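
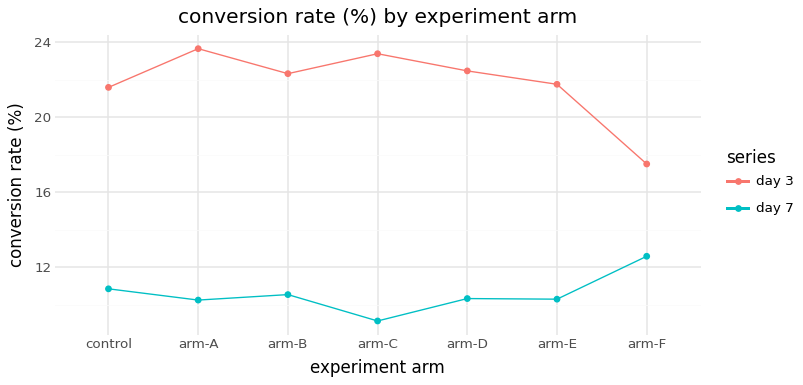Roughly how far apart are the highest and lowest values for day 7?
≈ 2

Max arm-F ≈ 12, min arm-C ≈ 10; range ≈ 2.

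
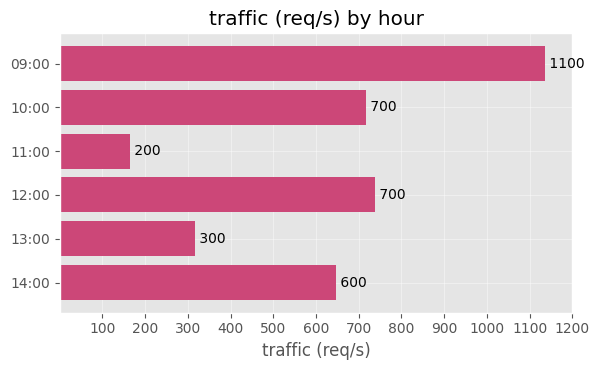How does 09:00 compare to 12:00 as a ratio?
09:00 ≈ 1100, 12:00 ≈ 700; 1100/700 ≈ 1.57.

≈ 1.57×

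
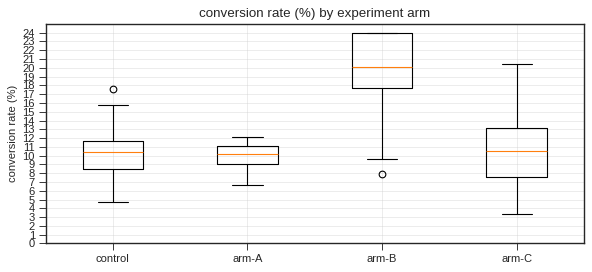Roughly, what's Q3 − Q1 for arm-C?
Q3 ≈ 13, Q1 ≈ 8; IQR ≈ 5.

≈ 5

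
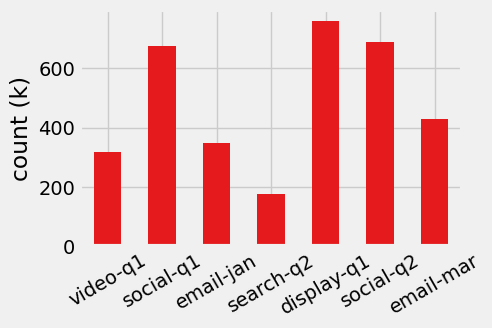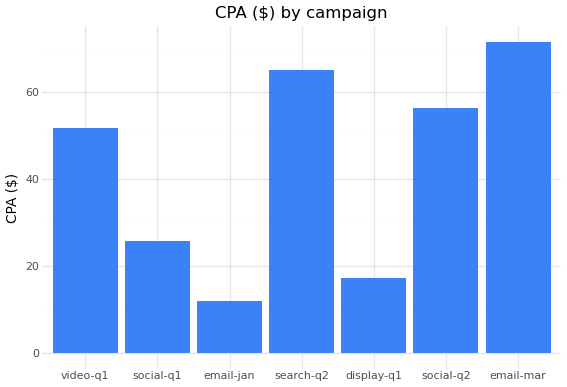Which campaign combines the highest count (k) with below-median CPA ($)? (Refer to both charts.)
display-q1

Chart 2 median CPA ($) ≈ 50; below-median campaigns: social-q1, email-jan, display-q1. Among those, display-q1 has the highest count (k) (≈ 800).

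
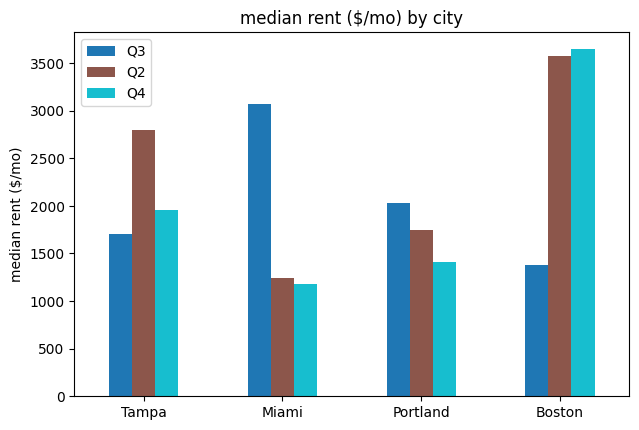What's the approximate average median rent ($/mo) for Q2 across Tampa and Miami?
≈ 2000

(3000 + 1000) / 2 ≈ 2000.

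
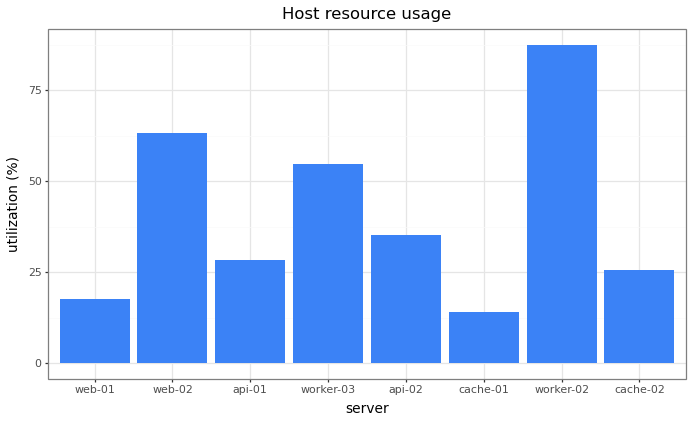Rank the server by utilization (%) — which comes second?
web-02

Top 3: worker-02 ≈ 90, web-02 ≈ 60, worker-03 ≈ 50.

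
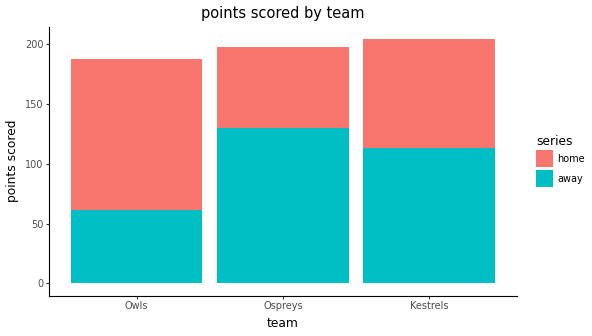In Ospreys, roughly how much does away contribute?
≈ 120

away top ≈ 120, bottom ≈ 0; segment ≈ 120.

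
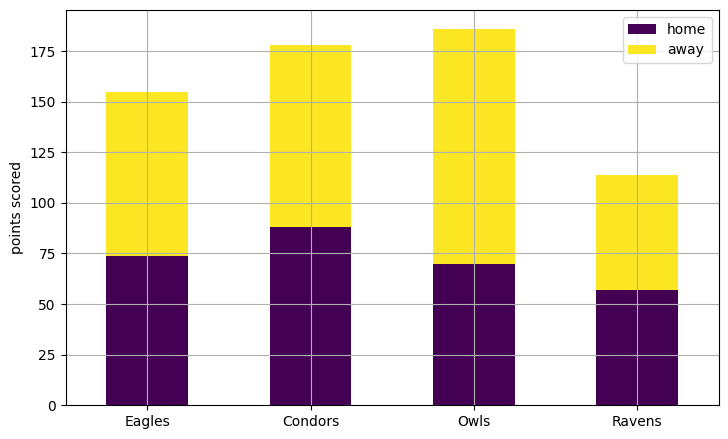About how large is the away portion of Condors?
≈ 100

away top ≈ 180, bottom ≈ 80; segment ≈ 100.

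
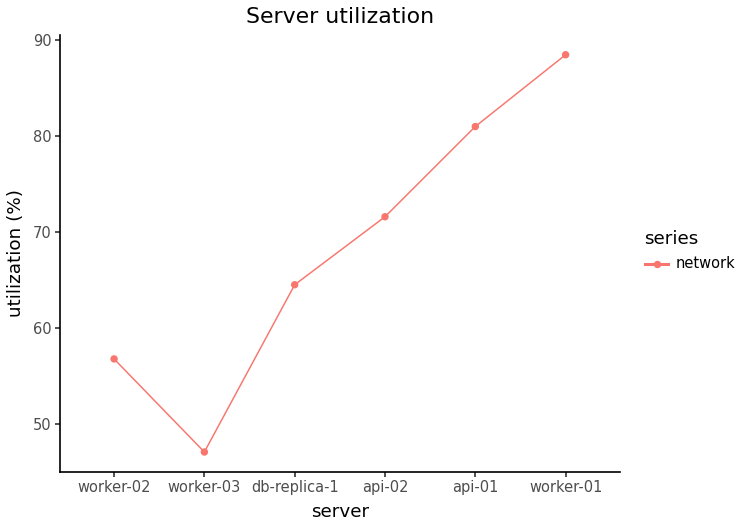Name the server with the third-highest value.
Top 4: worker-01 ≈ 90, api-01 ≈ 80, api-02 ≈ 70, db-replica-1 ≈ 65.

api-02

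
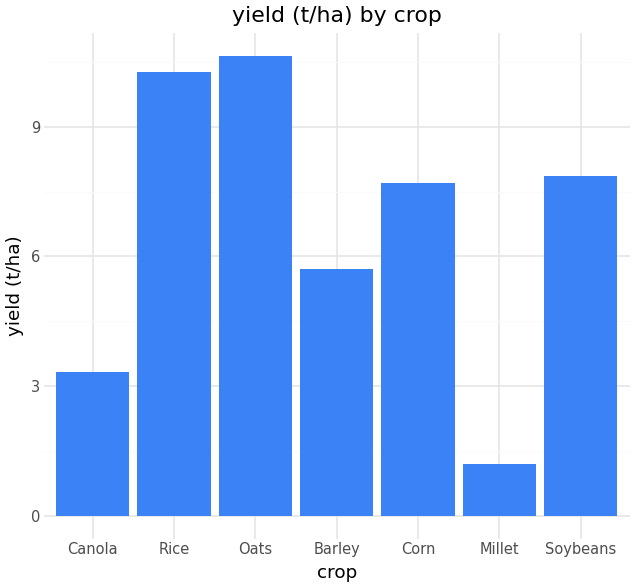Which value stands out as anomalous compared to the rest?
Millet

Millet ≈ 1; the rest sit between ≈ 3 and ≈ 11.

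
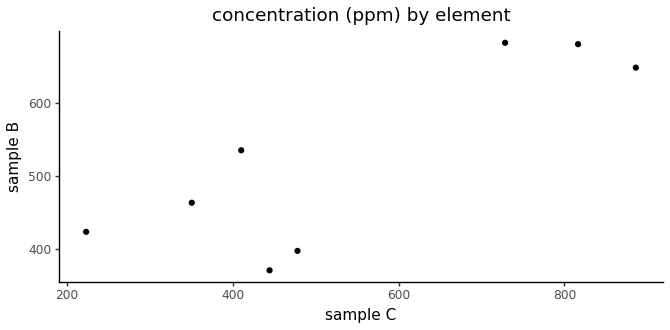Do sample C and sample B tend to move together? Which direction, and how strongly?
Points are positively correlated; strong (|r| ≈ 0.8).

positive, strong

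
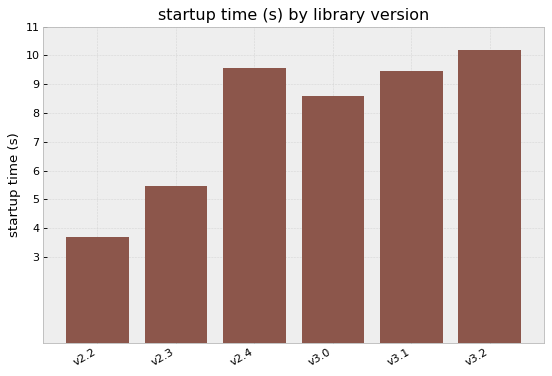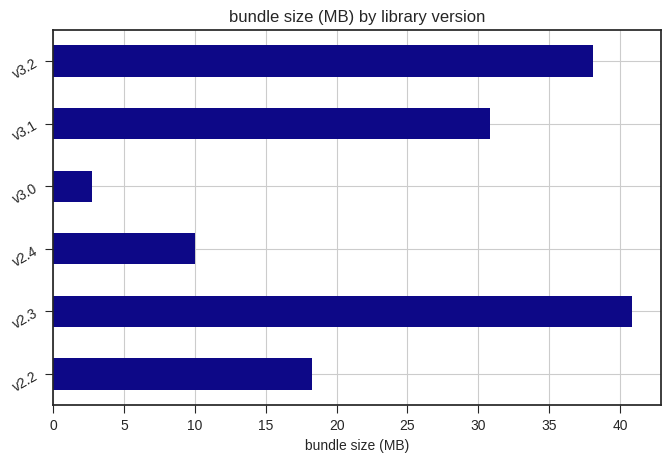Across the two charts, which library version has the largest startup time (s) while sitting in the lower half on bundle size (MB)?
v2.4

Chart 2 median bundle size (MB) ≈ 25; below-median library versions: v2.2, v2.4, v3.0. Among those, v2.4 has the highest startup time (s) (≈ 10).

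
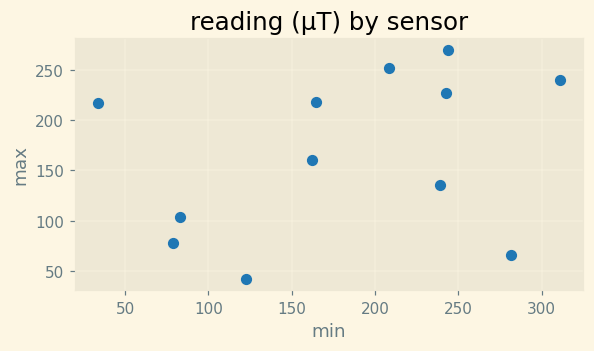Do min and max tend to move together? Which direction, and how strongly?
positive, weak

Points are positively correlated; weak (|r| ≈ 0.3).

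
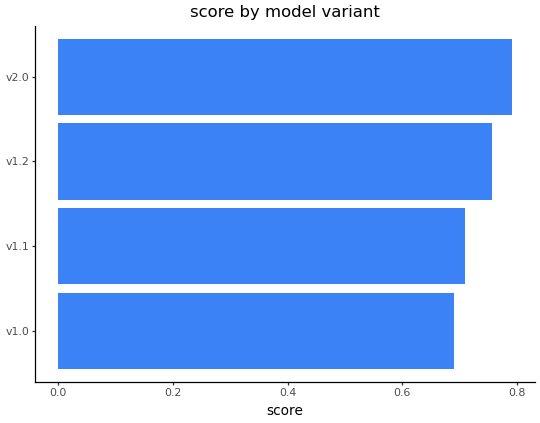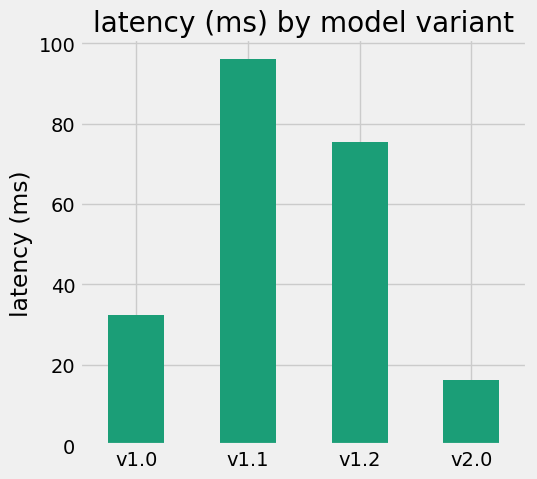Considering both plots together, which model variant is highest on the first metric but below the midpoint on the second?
v2.0

Chart 2 median latency (ms) ≈ 50; below-median model variants: v1.0, v2.0. Among those, v2.0 has the highest score (≈ 0.8).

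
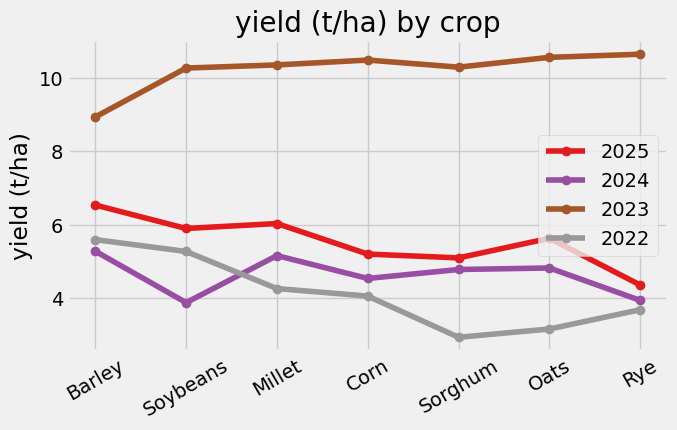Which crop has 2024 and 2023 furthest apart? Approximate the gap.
Rye: 2024 ≈ 4, 2023 ≈ 11 → gap ≈ 7. Next-largest (Soybeans) is only ≈ 6.

Rye, ≈ 7 t/ha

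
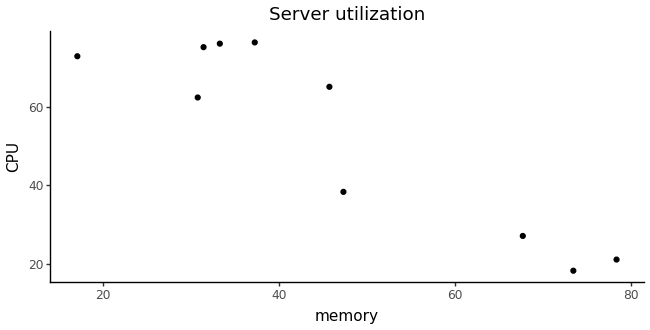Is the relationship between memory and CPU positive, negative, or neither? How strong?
negative, strong

Points are negatively correlated; strong (|r| ≈ 0.9).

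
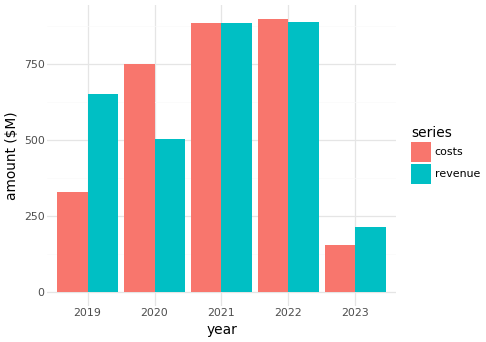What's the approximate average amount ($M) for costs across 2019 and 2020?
≈ 500

(300 + 700) / 2 ≈ 500.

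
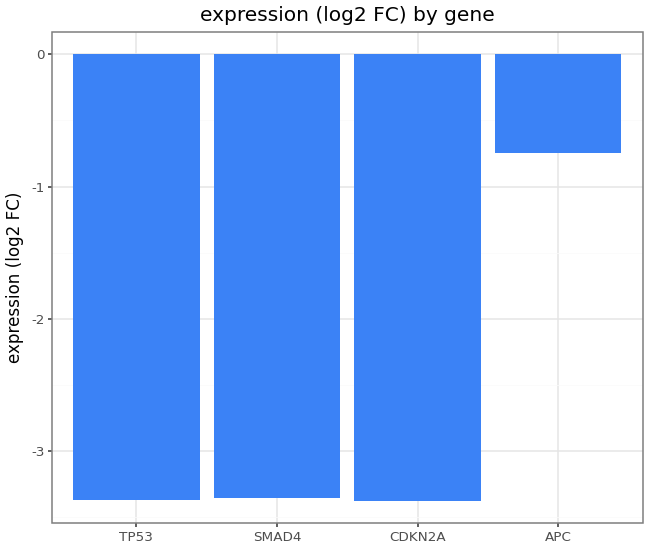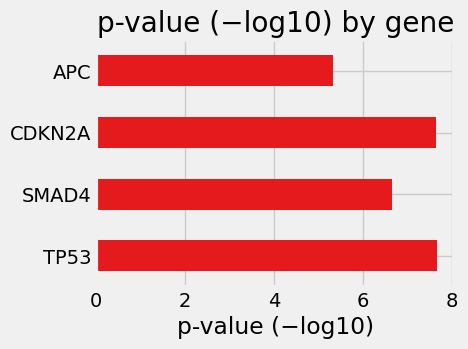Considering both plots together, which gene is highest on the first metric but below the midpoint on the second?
Chart 2 median p-value (−log10) ≈ 7; below-median genes: SMAD4, APC. Among those, APC has the highest expression (log2 FC) (≈ -1).

APC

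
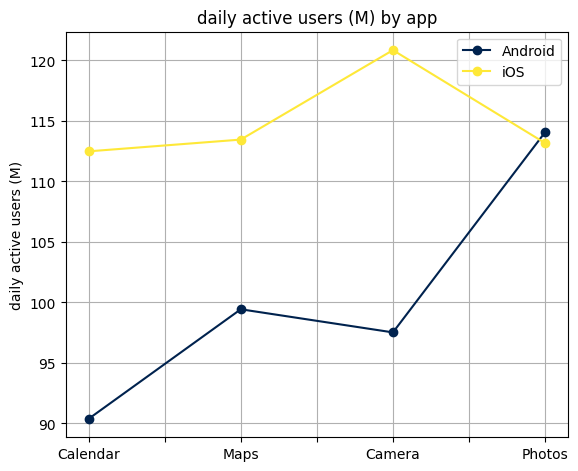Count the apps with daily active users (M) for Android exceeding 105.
1

Above 105: Photos.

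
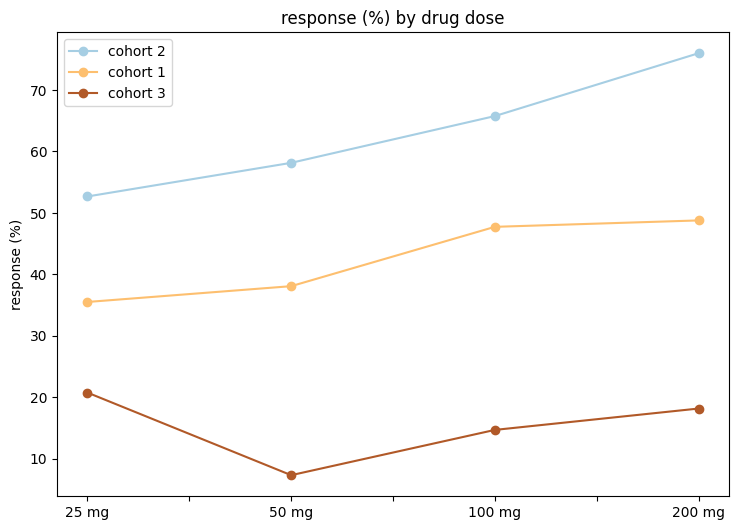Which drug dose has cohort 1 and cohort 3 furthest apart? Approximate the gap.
100 mg, ≈ 40 %

100 mg: cohort 1 ≈ 50, cohort 3 ≈ 10 → gap ≈ 40. Next-largest (50 mg) is only ≈ 30.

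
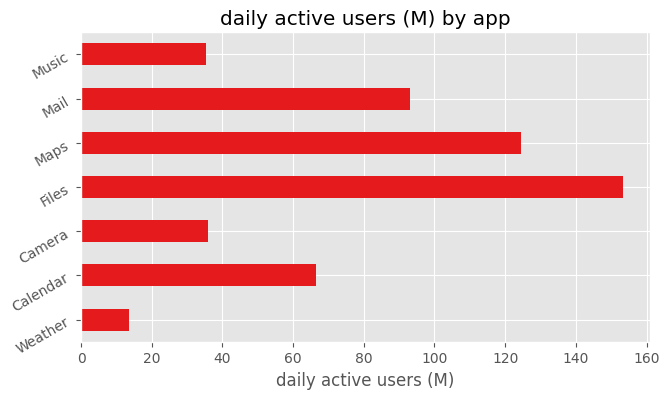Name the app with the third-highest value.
Top 4: Files ≈ 160, Maps ≈ 120, Mail ≈ 100, Calendar ≈ 60.

Mail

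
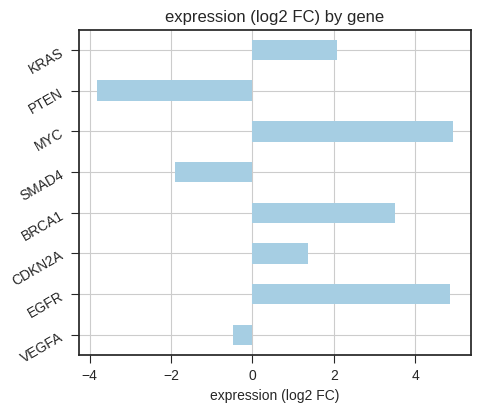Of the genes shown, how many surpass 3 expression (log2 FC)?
Above 3: EGFR, BRCA1, MYC.

3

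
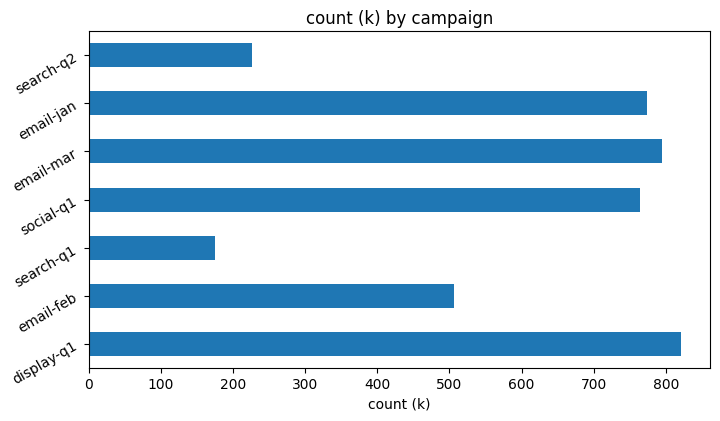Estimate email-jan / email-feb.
≈ 1.6×

email-jan ≈ 800, email-feb ≈ 500; 800/500 ≈ 1.6.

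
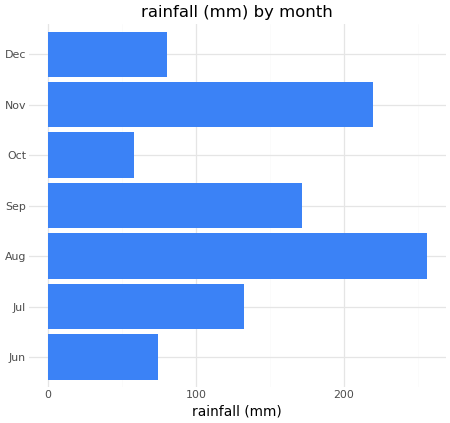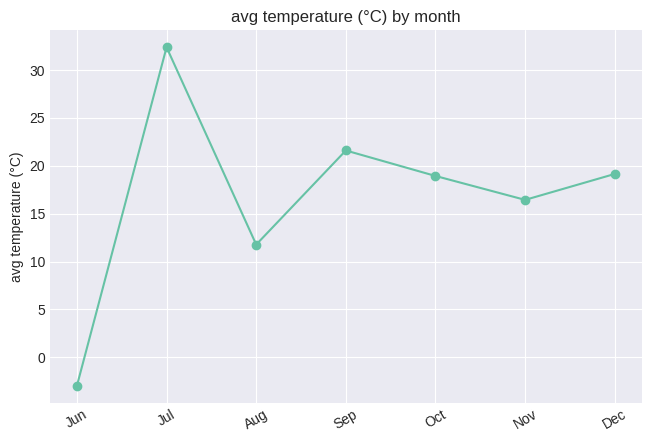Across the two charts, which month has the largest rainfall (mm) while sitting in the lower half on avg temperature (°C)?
Aug

Chart 2 median avg temperature (°C) ≈ 20; below-median months: Jun, Aug, Nov. Among those, Aug has the highest rainfall (mm) (≈ 250).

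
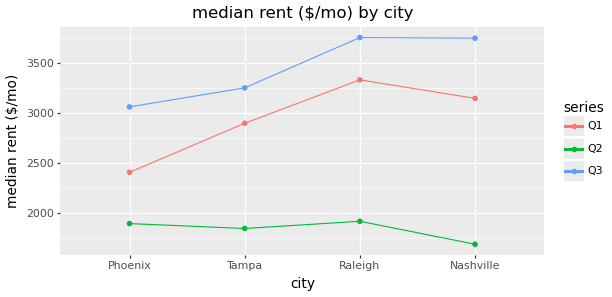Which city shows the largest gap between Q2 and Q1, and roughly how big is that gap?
Nashville: Q2 ≈ 1600, Q1 ≈ 3200 → gap ≈ 1600. Next-largest (Raleigh) is only ≈ 1400.

Nashville, ≈ 1600 $/mo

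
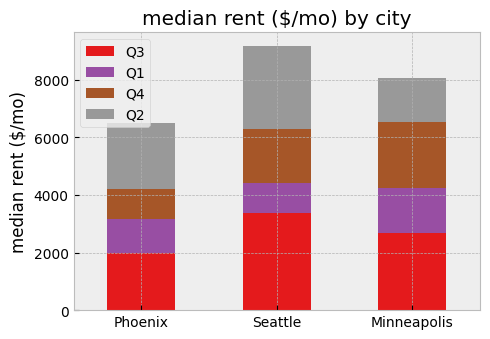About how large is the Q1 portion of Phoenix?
Q1 top ≈ 3000, bottom ≈ 2000; segment ≈ 1000.

≈ 1000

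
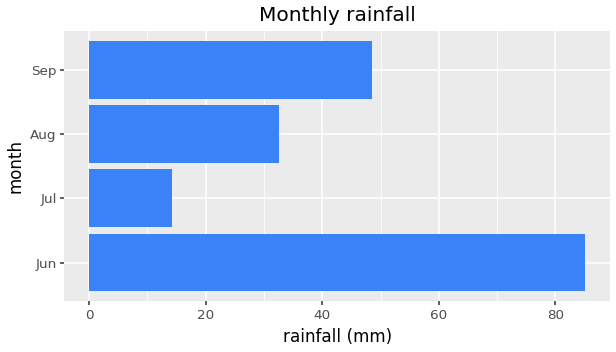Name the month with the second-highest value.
Top 3: Jun ≈ 90, Sep ≈ 50, Aug ≈ 30.

Sep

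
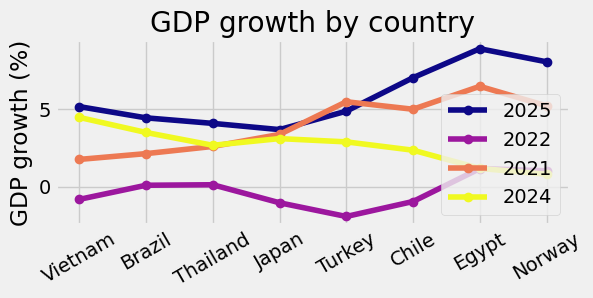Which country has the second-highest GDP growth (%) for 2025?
Top 3 for 2025: Egypt ≈ 9, Norway ≈ 8, Chile ≈ 7.

Norway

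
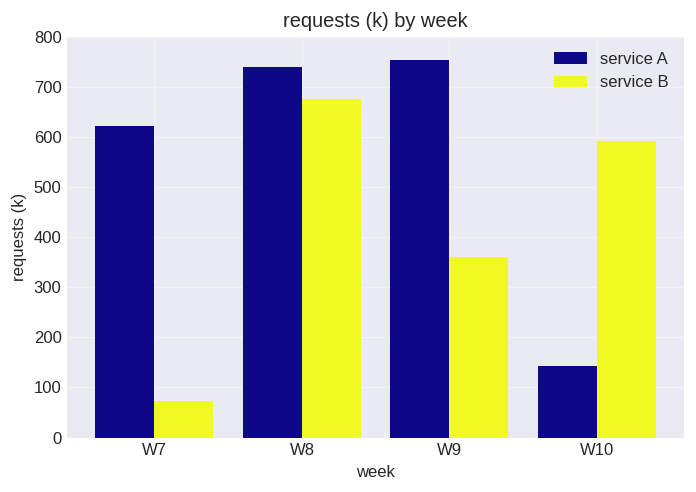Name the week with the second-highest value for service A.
Top 3 for service A: W9 ≈ 800, W8 ≈ 700, W7 ≈ 600.

W8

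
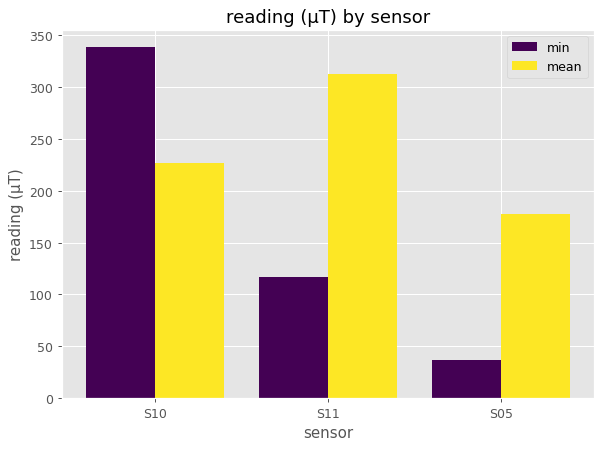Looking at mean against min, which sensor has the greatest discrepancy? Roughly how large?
S11, ≈ 200 µT

S11: mean ≈ 300, min ≈ 100 → gap ≈ 200. Next-largest (S05) is only ≈ 150.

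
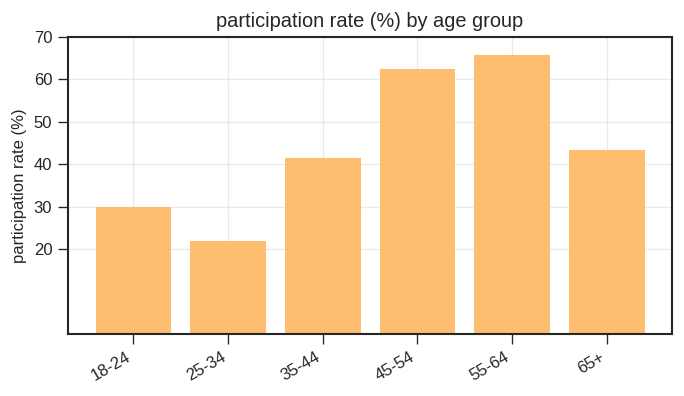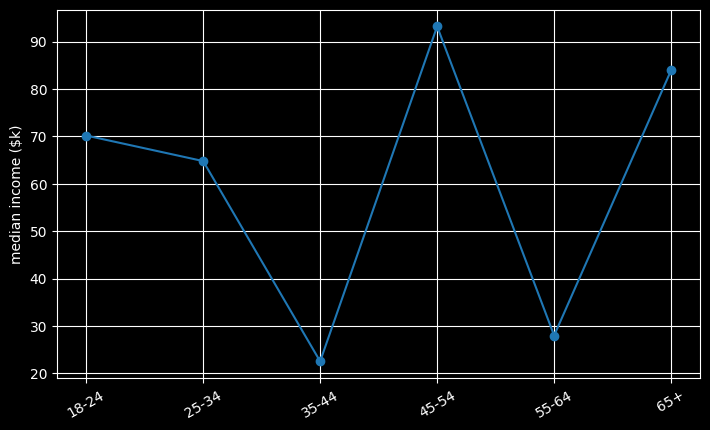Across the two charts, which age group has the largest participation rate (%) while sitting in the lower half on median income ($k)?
55-64

Chart 2 median median income ($k) ≈ 70; below-median age groups: 25-34, 35-44, 55-64. Among those, 55-64 has the highest participation rate (%) (≈ 70).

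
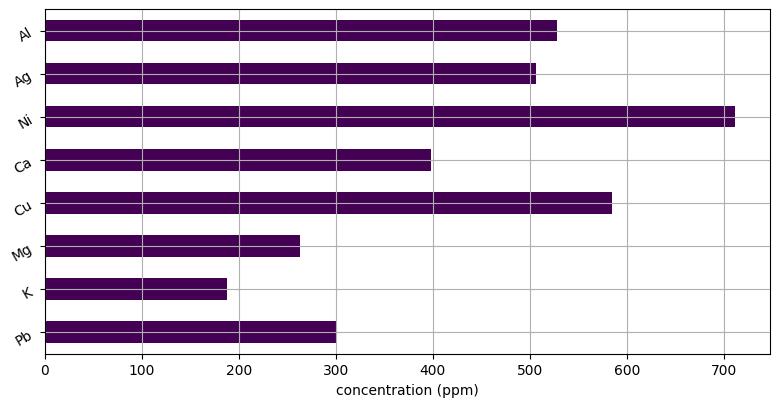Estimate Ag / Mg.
≈ 1.67×

Ag ≈ 500, Mg ≈ 300; 500/300 ≈ 1.67.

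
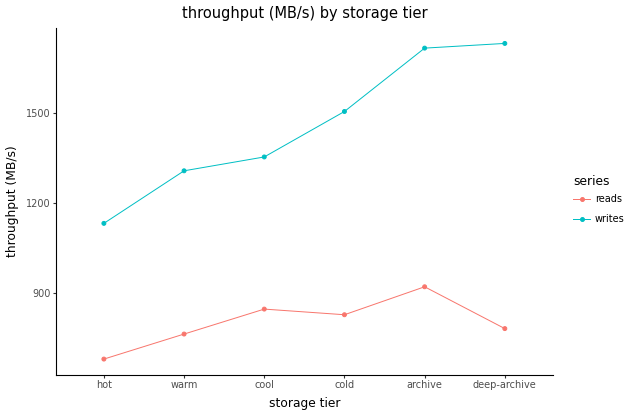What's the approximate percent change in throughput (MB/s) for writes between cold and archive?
≈ +13.3%

cold ≈ 1500, archive ≈ 1700; (1700 − 1500) / 1500 ≈ +13.3%.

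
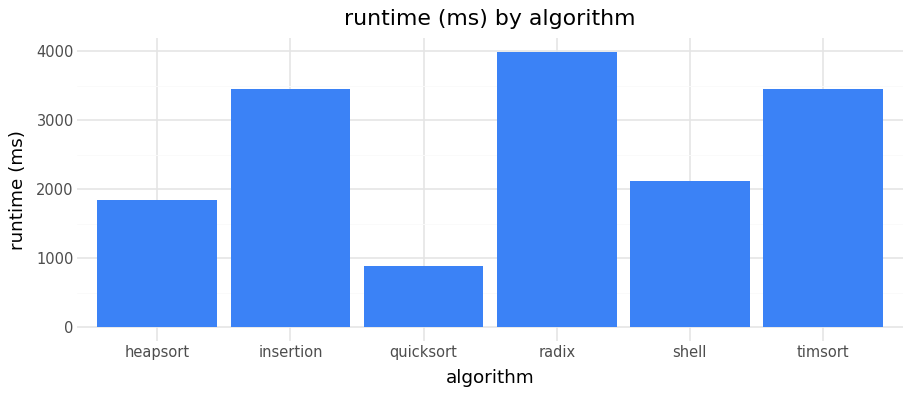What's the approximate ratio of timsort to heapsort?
timsort ≈ 3500, heapsort ≈ 2000; 3500/2000 ≈ 1.75.

≈ 1.75×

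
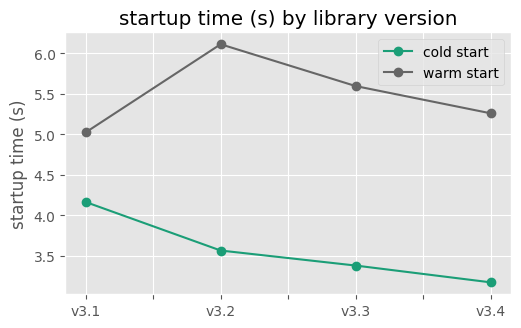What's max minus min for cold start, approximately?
≈ 1.0

Max v3.1 ≈ 4.0, min v3.4 ≈ 3.0; range ≈ 1.0.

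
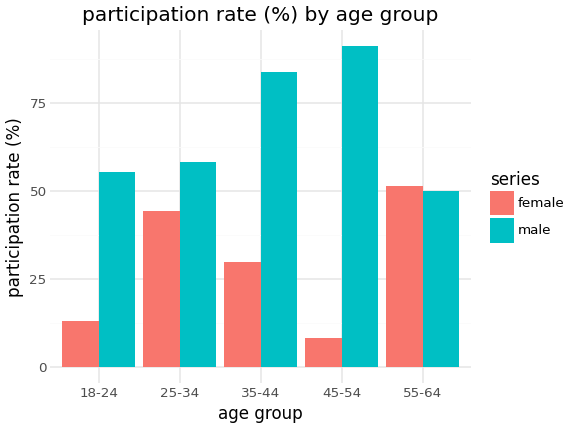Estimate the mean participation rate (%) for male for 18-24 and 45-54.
≈ 75

(60 + 90) / 2 ≈ 75.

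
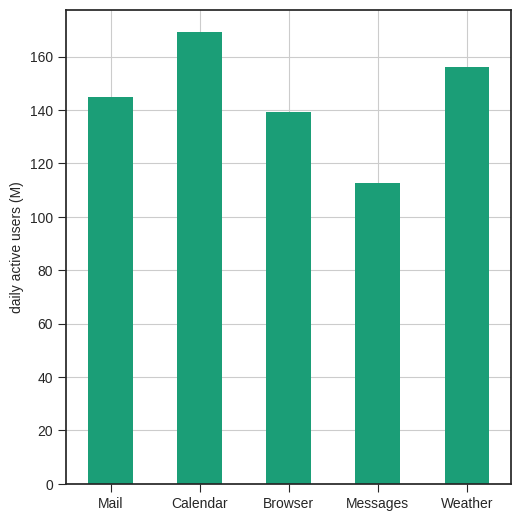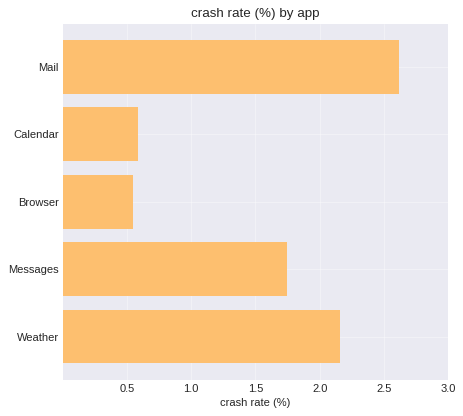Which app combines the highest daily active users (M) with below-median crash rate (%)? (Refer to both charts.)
Calendar

Chart 2 median crash rate (%) ≈ 1.5; below-median apps: Calendar, Browser. Among those, Calendar has the highest daily active users (M) (≈ 160).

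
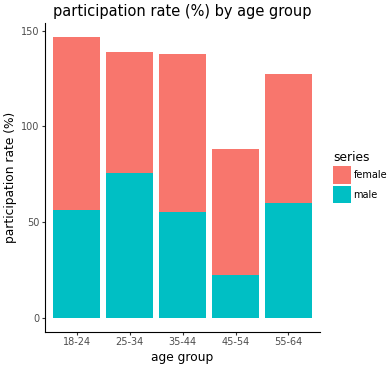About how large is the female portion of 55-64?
female top ≈ 120, bottom ≈ 60; segment ≈ 60.

≈ 60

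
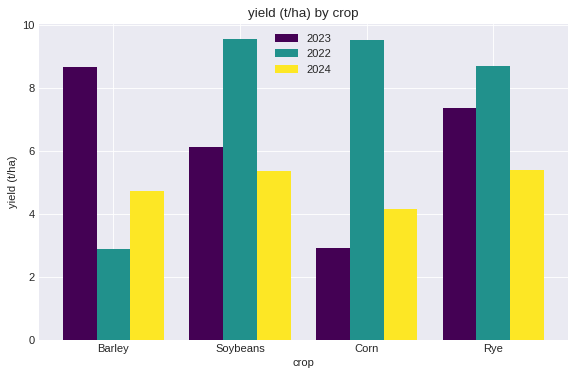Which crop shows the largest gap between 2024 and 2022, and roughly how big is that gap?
Corn: 2024 ≈ 4, 2022 ≈ 10 → gap ≈ 6. Next-largest (Soybeans) is only ≈ 5.

Corn, ≈ 6 t/ha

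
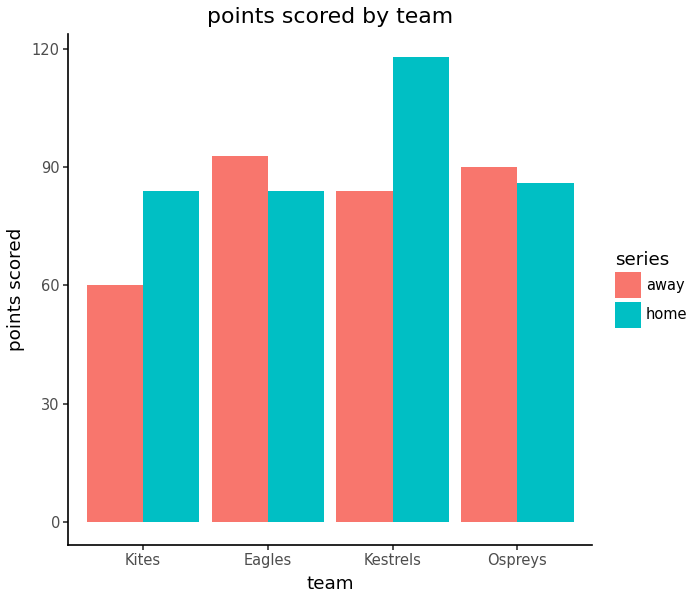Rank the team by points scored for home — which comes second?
Ospreys

Top 3 for home: Kestrels ≈ 120, Ospreys ≈ 90, Eagles ≈ 80.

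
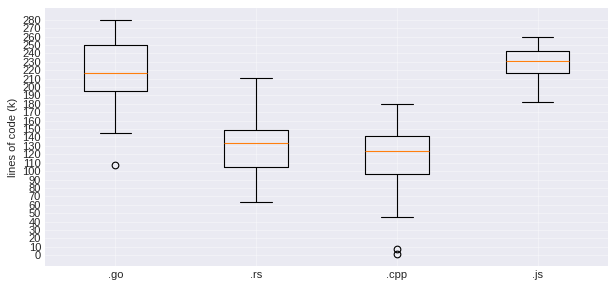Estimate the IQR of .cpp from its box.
≈ 40

Q3 ≈ 140, Q1 ≈ 100; IQR ≈ 40.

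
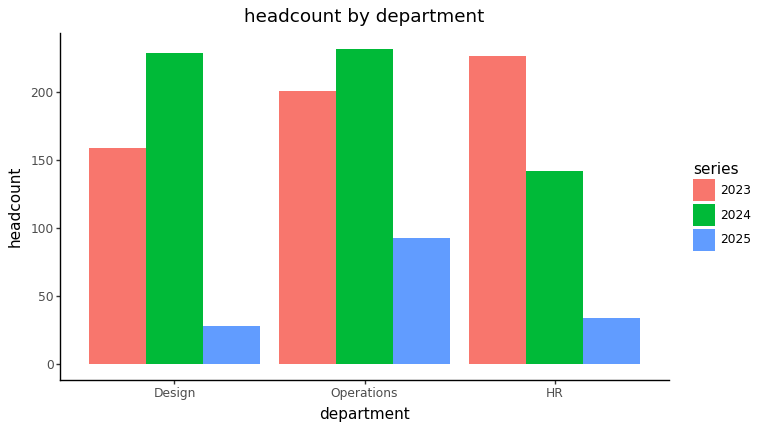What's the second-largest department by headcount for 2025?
Top 3 for 2025: Operations ≈ 100, HR ≈ 40, Design ≈ 20.

HR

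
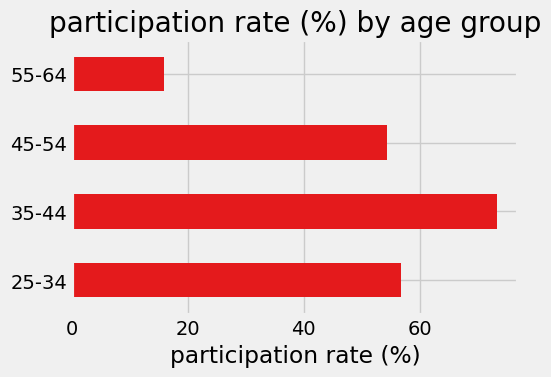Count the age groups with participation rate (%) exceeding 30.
3

Above 30: 25-34, 35-44, 45-54.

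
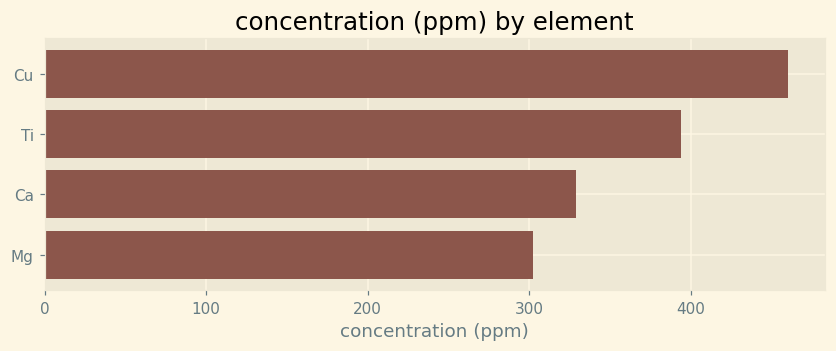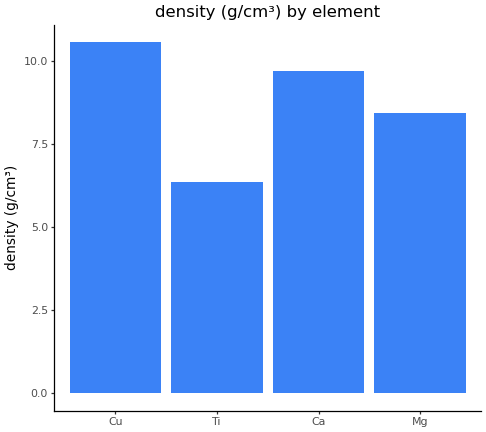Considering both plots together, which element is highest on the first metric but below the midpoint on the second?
Chart 2 median density (g/cm³) ≈ 9; below-median elements: Ti, Mg. Among those, Ti has the highest concentration (ppm) (≈ 400).

Ti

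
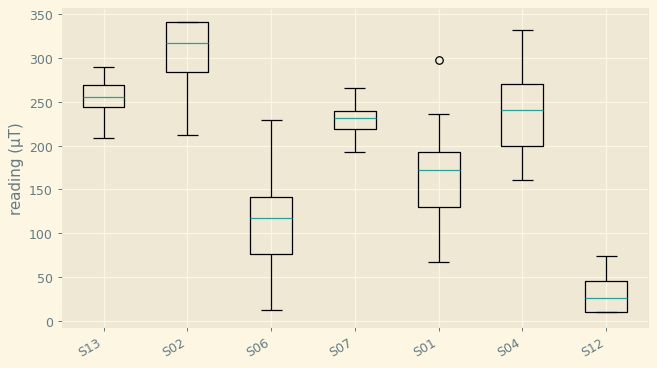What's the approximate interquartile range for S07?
Q3 ≈ 250, Q1 ≈ 225; IQR ≈ 25.

≈ 25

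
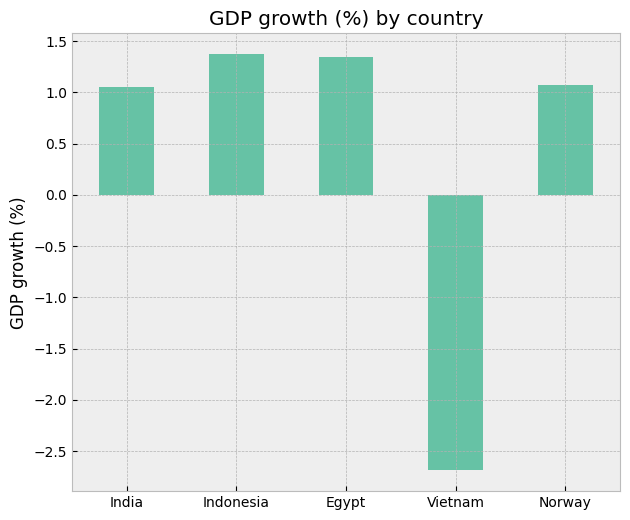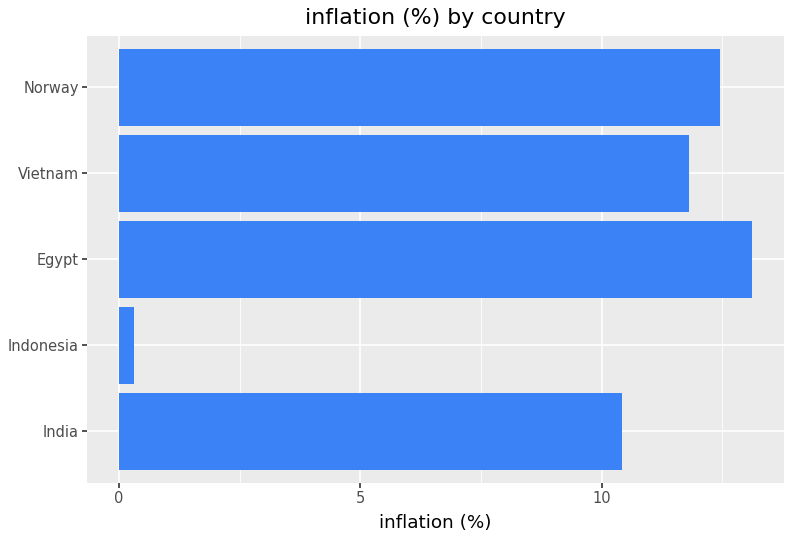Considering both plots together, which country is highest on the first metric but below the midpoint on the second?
Indonesia

Chart 2 median inflation (%) ≈ 12; below-median countries: India, Indonesia. Among those, Indonesia has the highest GDP growth (%) (≈ 1.4).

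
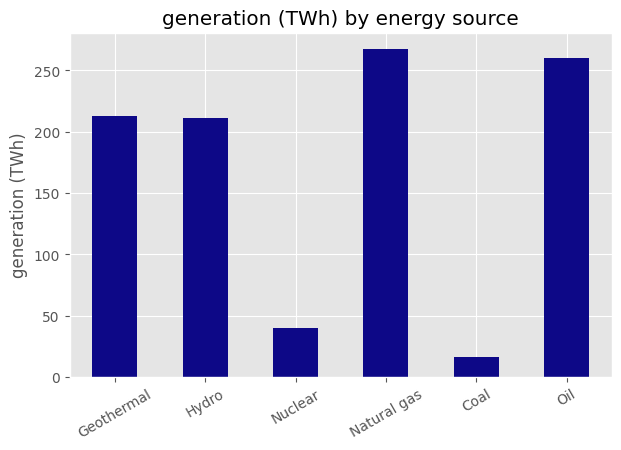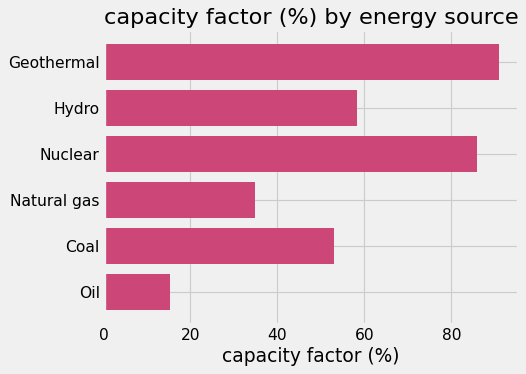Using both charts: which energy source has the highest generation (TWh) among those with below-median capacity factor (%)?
Natural gas

Chart 2 median capacity factor (%) ≈ 60; below-median energy sources: Natural gas, Coal, Oil. Among those, Natural gas has the highest generation (TWh) (≈ 275).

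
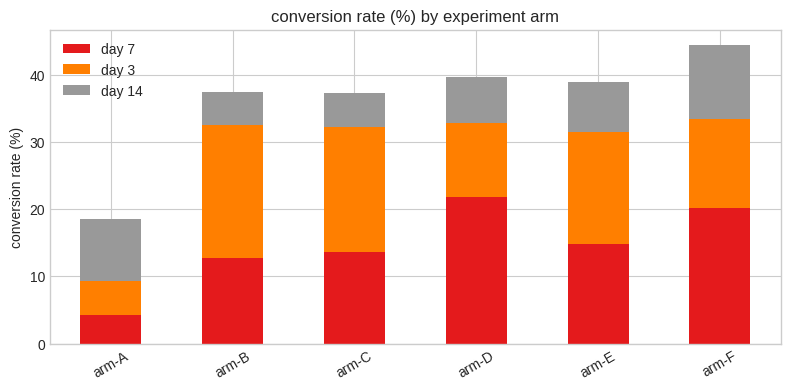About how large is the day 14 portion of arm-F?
≈ 10

day 14 top ≈ 45, bottom ≈ 35; segment ≈ 10.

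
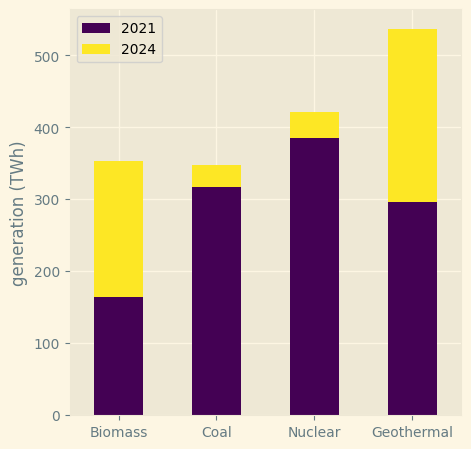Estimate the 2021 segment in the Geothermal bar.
≈ 300

2021 top ≈ 300, bottom ≈ 0; segment ≈ 300.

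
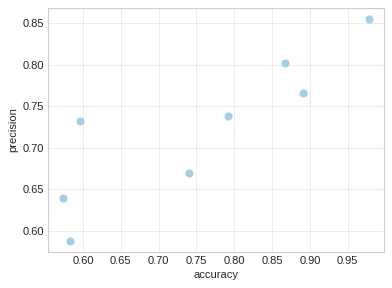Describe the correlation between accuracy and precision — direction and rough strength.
Points are positively correlated; strong (|r| ≈ 0.9).

positive, strong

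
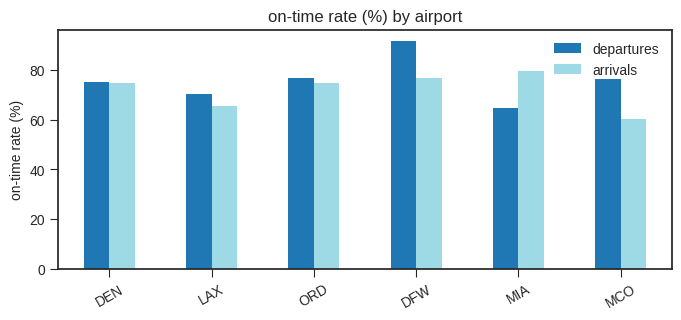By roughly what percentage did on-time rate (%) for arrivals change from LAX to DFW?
≈ +14.3%

LAX ≈ 70, DFW ≈ 80; (80 − 70) / 70 ≈ +14.3%.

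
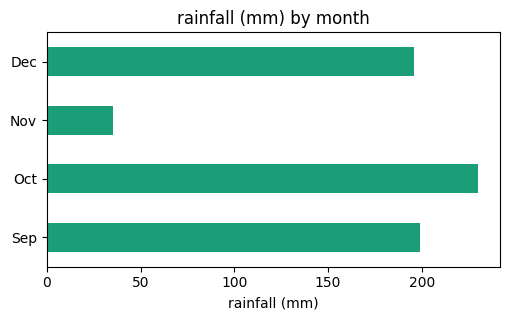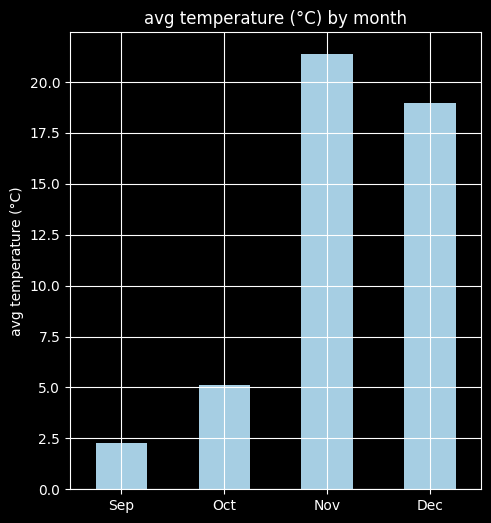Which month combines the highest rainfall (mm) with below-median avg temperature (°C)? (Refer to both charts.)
Chart 2 median avg temperature (°C) ≈ 12; below-median months: Sep, Oct. Among those, Oct has the highest rainfall (mm) (≈ 225).

Oct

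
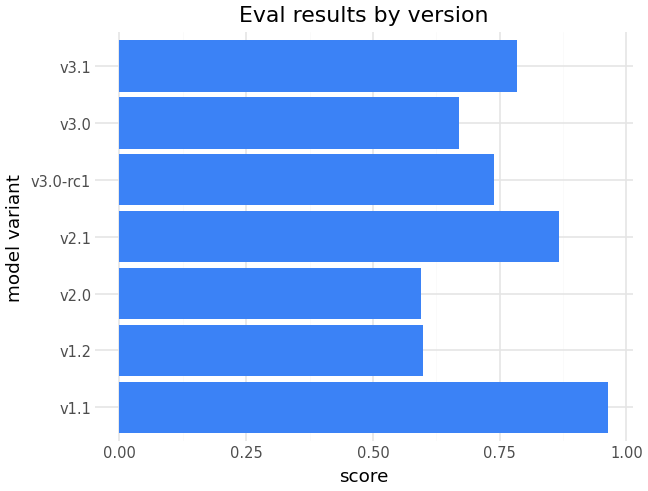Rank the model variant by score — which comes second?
Top 3: v1.1 ≈ 1.0, v2.1 ≈ 0.9, v3.1 ≈ 0.8.

v2.1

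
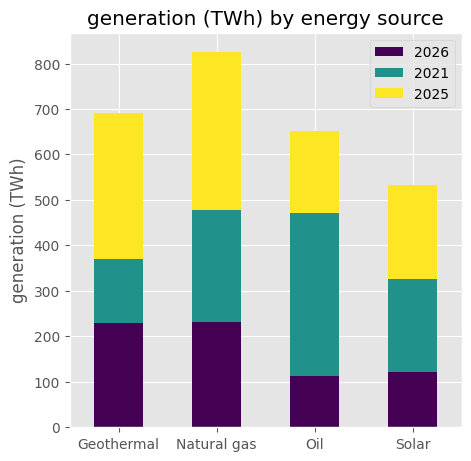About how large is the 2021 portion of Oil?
2021 top ≈ 500, bottom ≈ 100; segment ≈ 400.

≈ 400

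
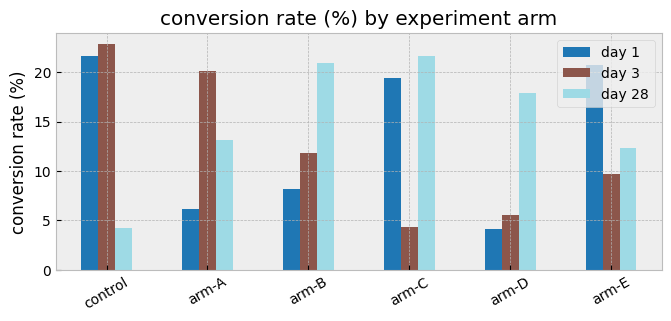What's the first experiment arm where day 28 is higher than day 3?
arm-A: day 28 ≈ 14 vs day 3 ≈ 20 (not yet); arm-B: day 28 ≈ 20 vs day 3 ≈ 12 (first crossover).

arm-B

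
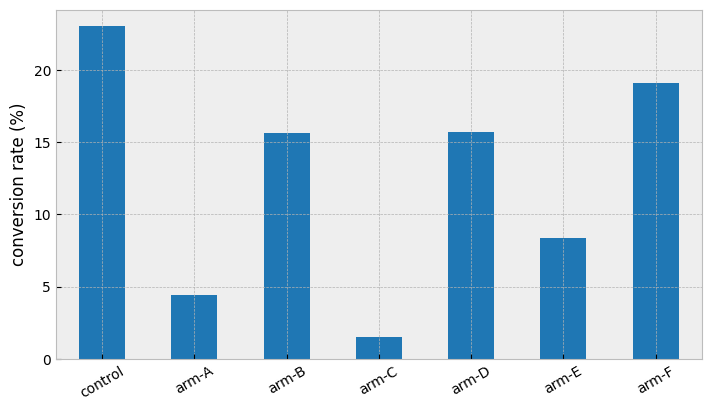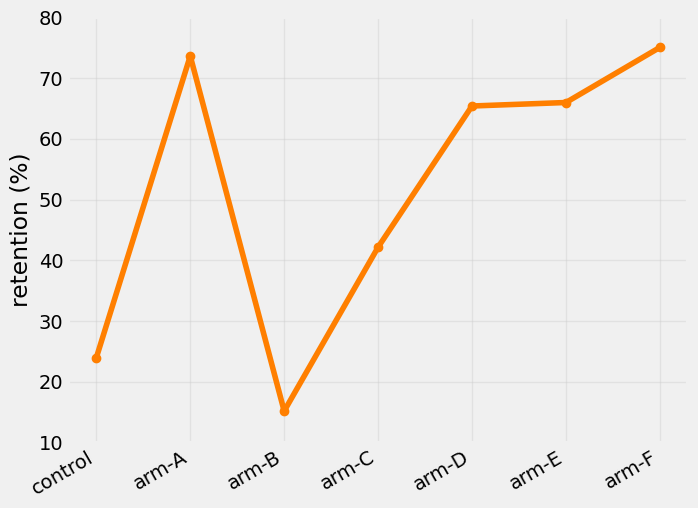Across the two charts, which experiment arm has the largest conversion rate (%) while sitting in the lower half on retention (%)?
control

Chart 2 median retention (%) ≈ 70; below-median experiment arms: control, arm-B, arm-C. Among those, control has the highest conversion rate (%) (≈ 25).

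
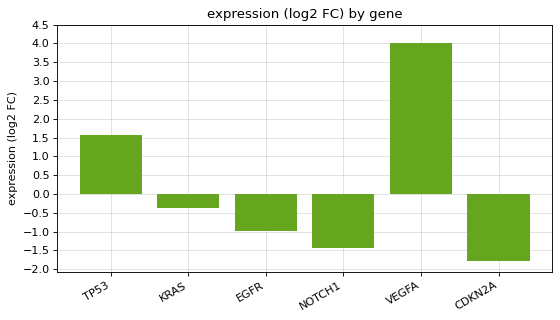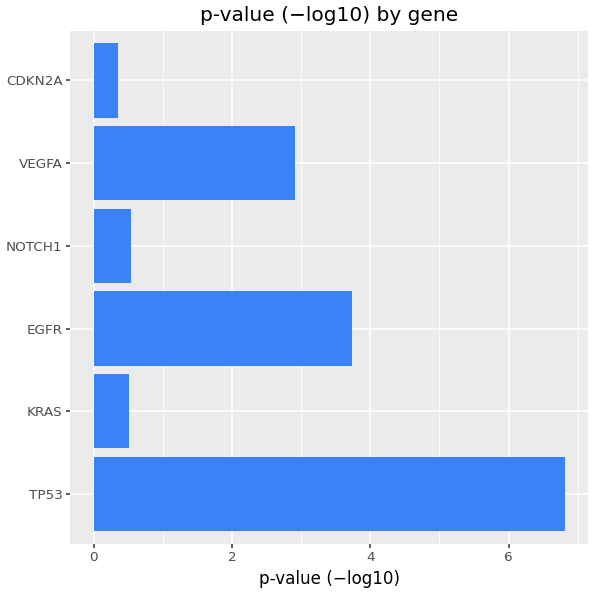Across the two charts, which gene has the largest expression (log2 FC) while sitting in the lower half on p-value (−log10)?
Chart 2 median p-value (−log10) ≈ 2; below-median genes: KRAS, NOTCH1, CDKN2A. Among those, KRAS has the highest expression (log2 FC) (≈ -0.5).

KRAS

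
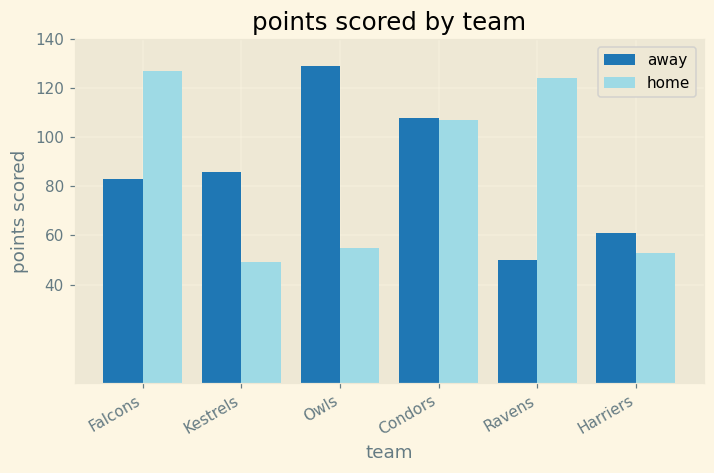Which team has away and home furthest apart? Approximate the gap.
Ravens: away ≈ 40, home ≈ 120 → gap ≈ 80. Next-largest (Owls) is only ≈ 60.

Ravens, ≈ 80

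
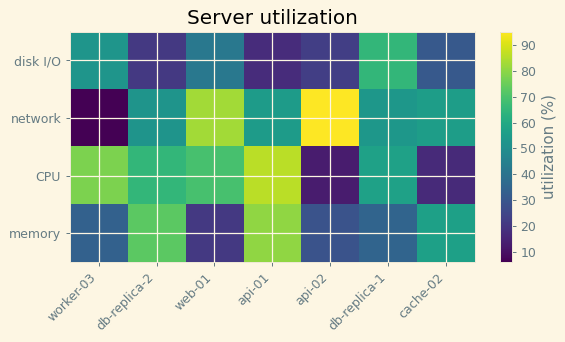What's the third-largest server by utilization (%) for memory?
Top 4 for memory: api-01 ≈ 80, db-replica-2 ≈ 70, cache-02 ≈ 60, db-replica-1 ≈ 30.

cache-02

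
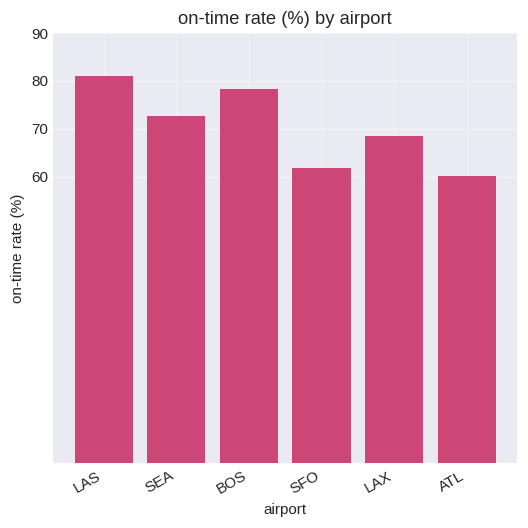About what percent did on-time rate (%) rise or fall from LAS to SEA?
LAS ≈ 80, SEA ≈ 70; (70 − 80) / 80 ≈ -12.5%.

≈ -12.5%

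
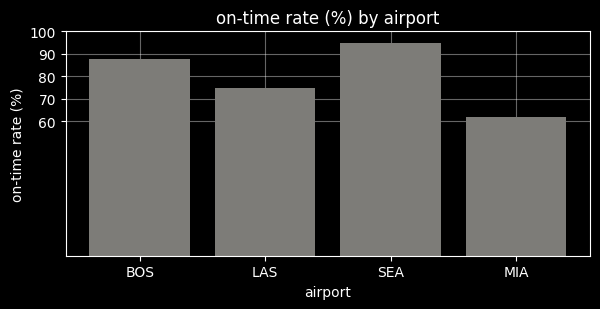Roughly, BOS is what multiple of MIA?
≈ 1.5×

BOS ≈ 90, MIA ≈ 60; 90/60 ≈ 1.5.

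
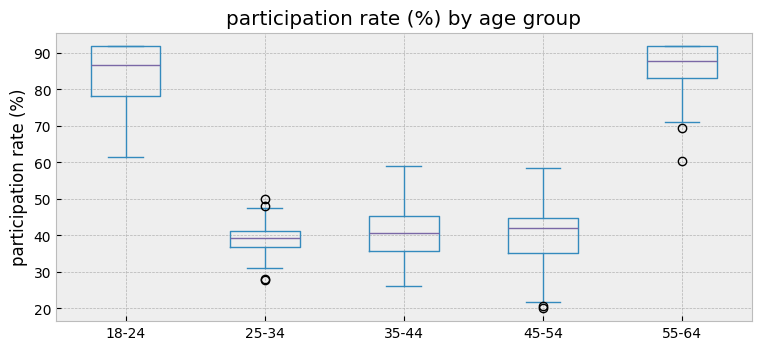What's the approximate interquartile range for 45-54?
≈ 10

Q3 ≈ 45, Q1 ≈ 35; IQR ≈ 10.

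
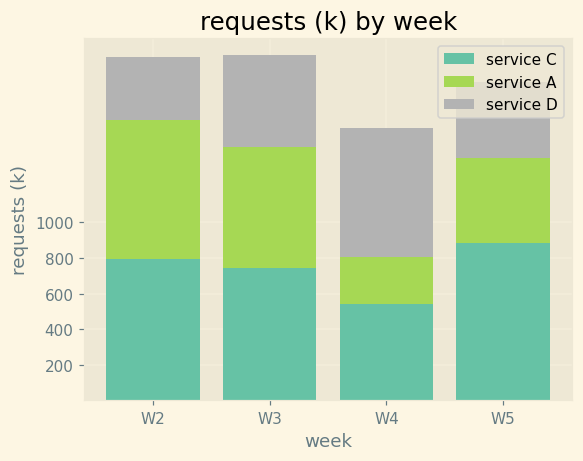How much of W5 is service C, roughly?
≈ 800

service C top ≈ 800, bottom ≈ 0; segment ≈ 800.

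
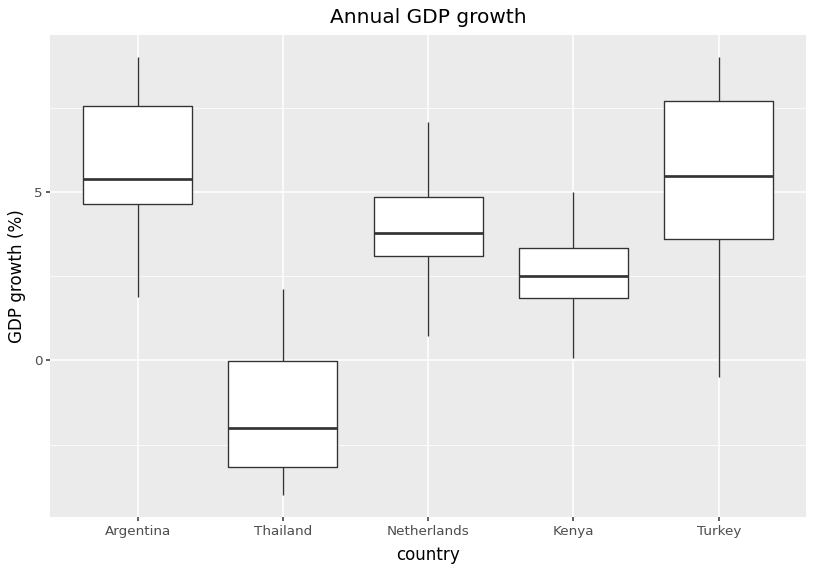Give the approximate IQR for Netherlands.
Q3 ≈ 5, Q1 ≈ 3; IQR ≈ 2.

≈ 2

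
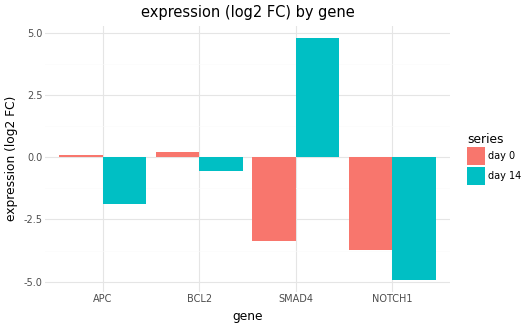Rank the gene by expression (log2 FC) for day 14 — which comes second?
Top 3 for day 14: SMAD4 ≈ 5, BCL2 ≈ -1, APC ≈ -2.

BCL2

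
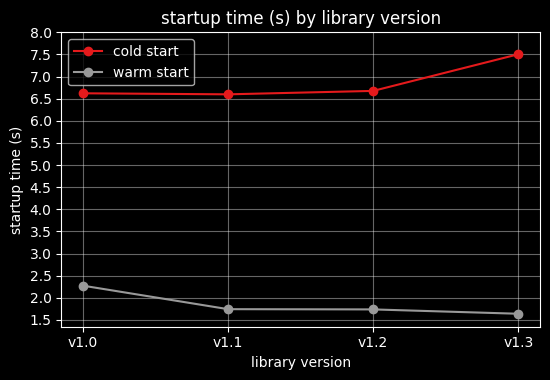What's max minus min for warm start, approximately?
≈ 1.0

Max v1.0 ≈ 2.5, min v1.3 ≈ 1.5; range ≈ 1.0.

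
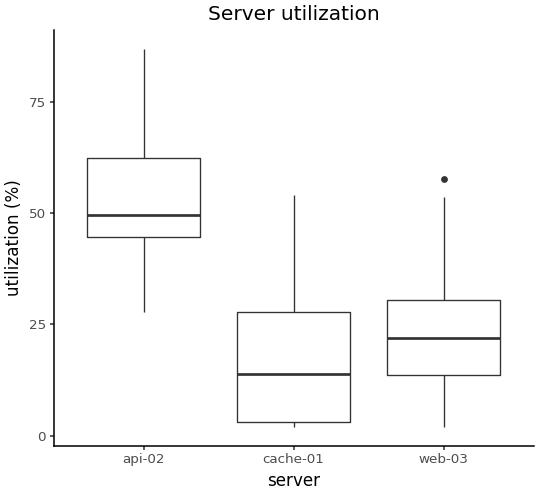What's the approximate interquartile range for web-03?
Q3 ≈ 30, Q1 ≈ 15; IQR ≈ 15.

≈ 15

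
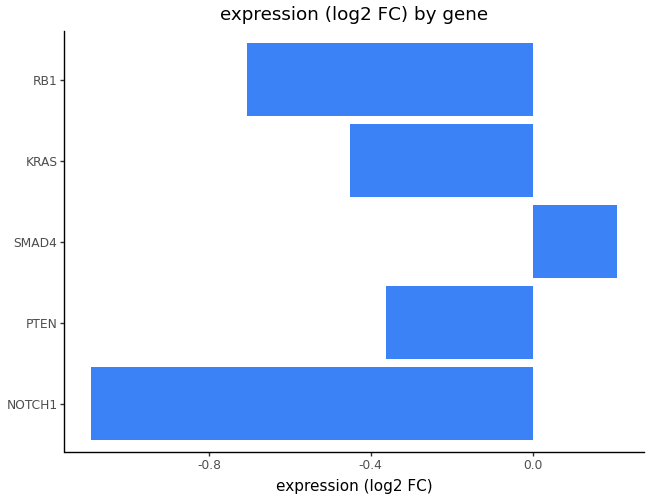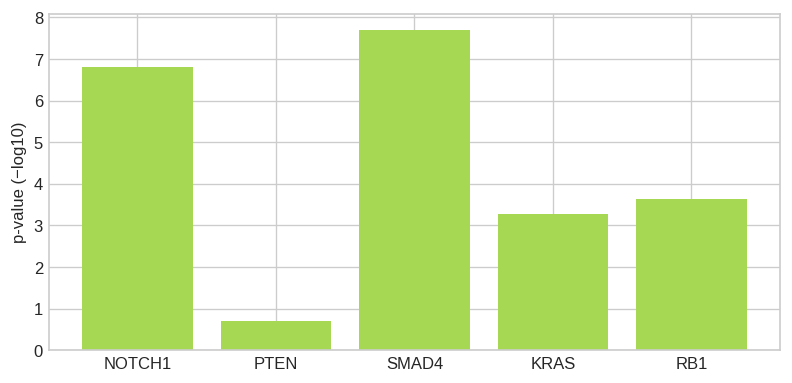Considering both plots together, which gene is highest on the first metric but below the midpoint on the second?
PTEN

Chart 2 median p-value (−log10) ≈ 4; below-median genes: PTEN, KRAS. Among those, PTEN has the highest expression (log2 FC) (≈ -0.36).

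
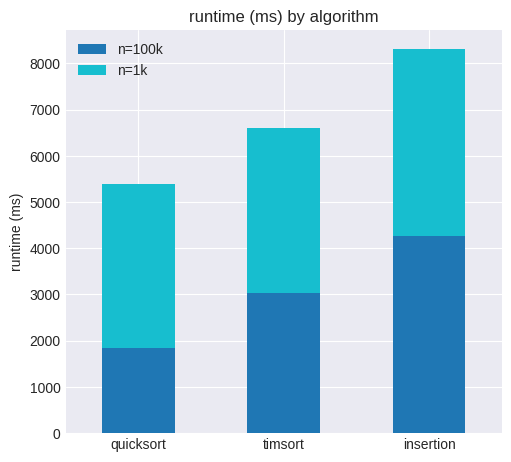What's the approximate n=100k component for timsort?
n=100k top ≈ 3000, bottom ≈ 0; segment ≈ 3000.

≈ 3000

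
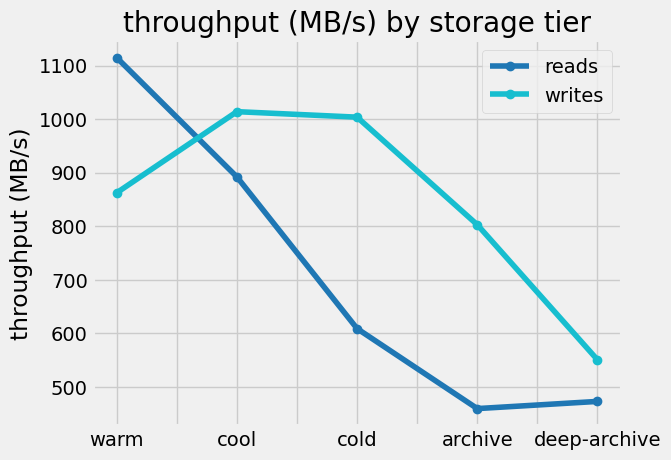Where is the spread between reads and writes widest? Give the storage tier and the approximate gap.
cold, ≈ 400 MB/s

cold: reads ≈ 600, writes ≈ 1000 → gap ≈ 400. Next-largest (archive) is only ≈ 300.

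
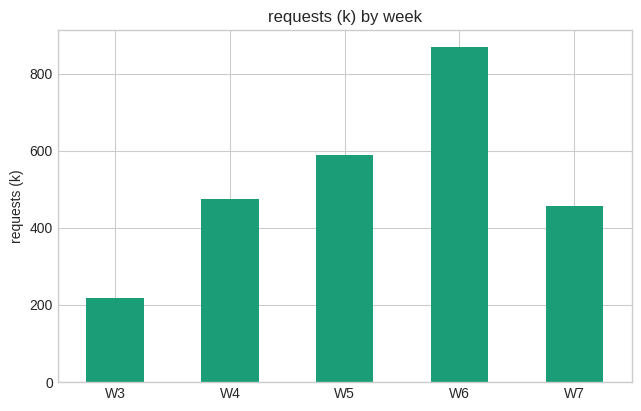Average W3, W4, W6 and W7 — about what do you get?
≈ 525

(200 + 500 + 900 + 500) / 4 ≈ 525.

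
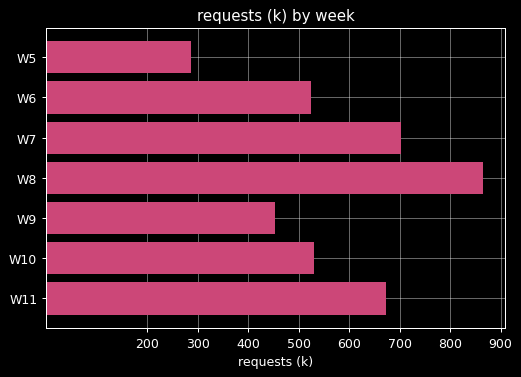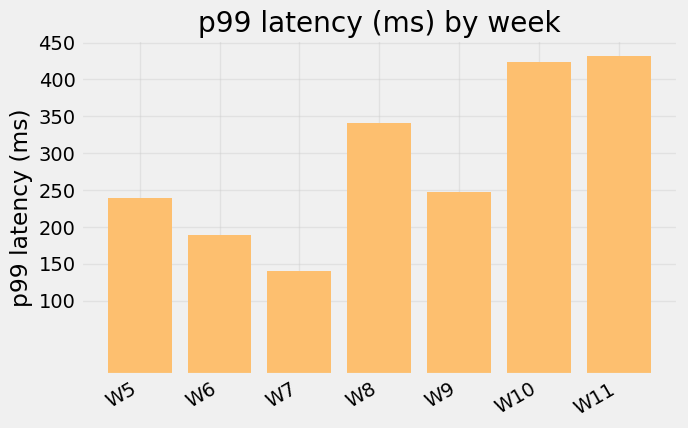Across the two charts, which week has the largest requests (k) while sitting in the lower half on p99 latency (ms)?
Chart 2 median p99 latency (ms) ≈ 250; below-median weeks: W5, W6, W7. Among those, W7 has the highest requests (k) (≈ 700).

W7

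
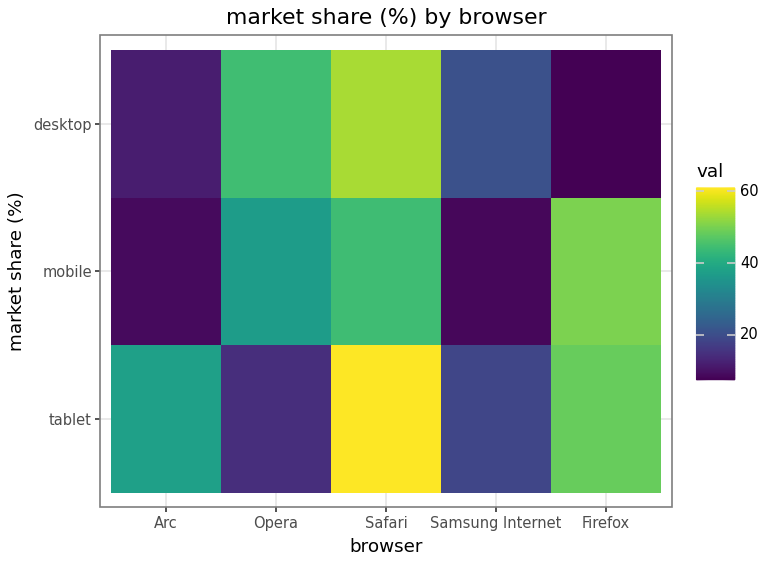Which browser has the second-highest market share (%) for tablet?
Top 3 for tablet: Safari ≈ 60, Firefox ≈ 50, Arc ≈ 35.

Firefox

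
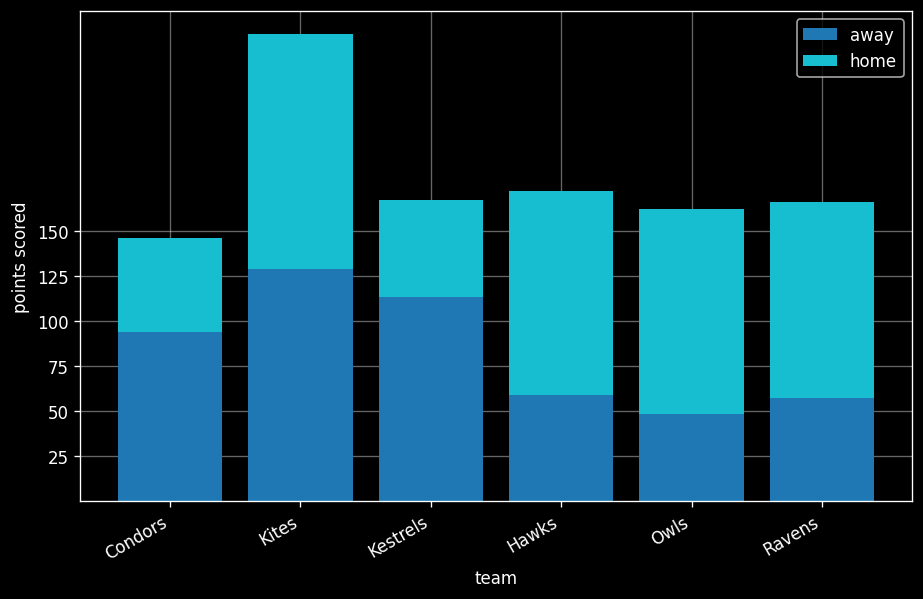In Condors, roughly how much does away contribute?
≈ 100

away top ≈ 100, bottom ≈ 0; segment ≈ 100.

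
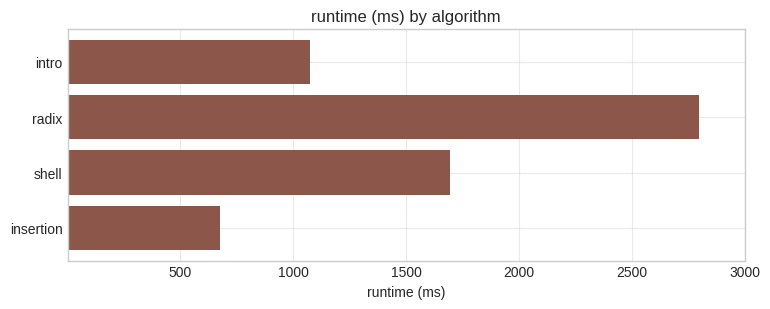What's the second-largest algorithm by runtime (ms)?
shell

Top 3: radix ≈ 3000, shell ≈ 1500, intro ≈ 1000.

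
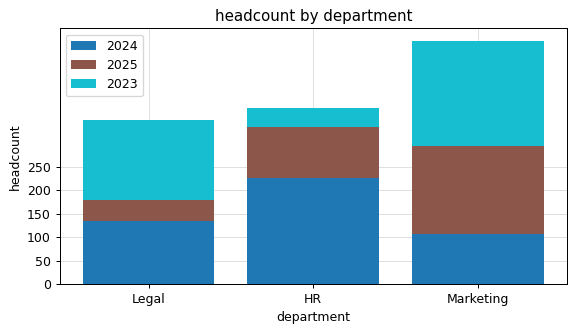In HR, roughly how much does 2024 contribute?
≈ 200

2024 top ≈ 200, bottom ≈ 0; segment ≈ 200.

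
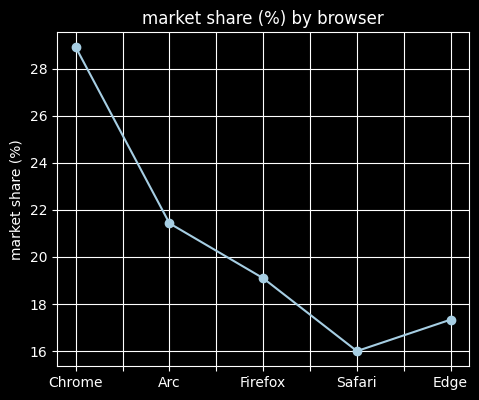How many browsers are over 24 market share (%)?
1

Above 24: Chrome.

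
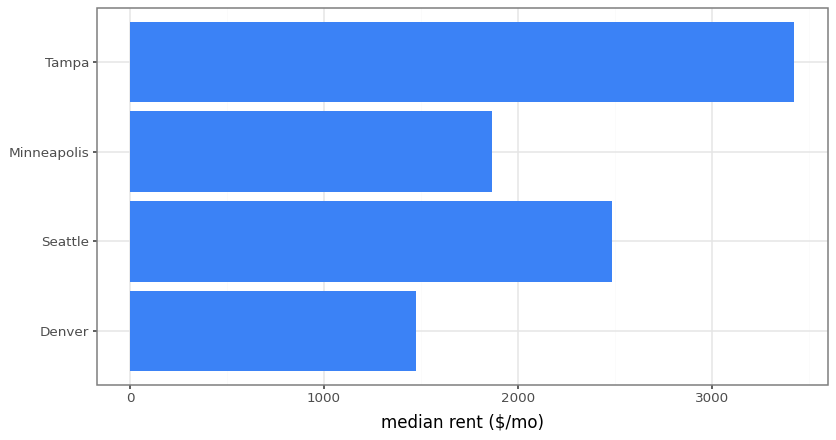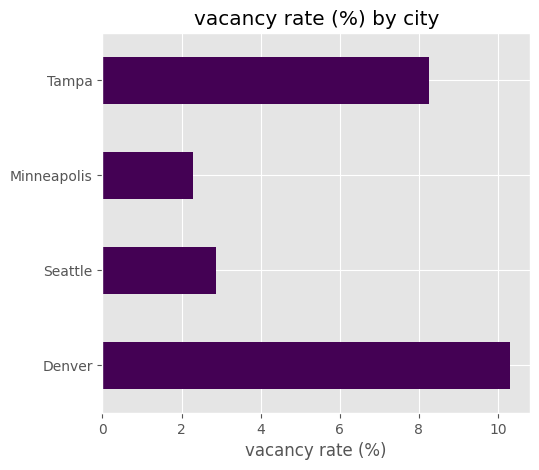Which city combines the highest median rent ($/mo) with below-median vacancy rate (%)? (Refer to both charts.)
Chart 2 median vacancy rate (%) ≈ 6; below-median cities: Seattle, Minneapolis. Among those, Seattle has the highest median rent ($/mo) (≈ 2500).

Seattle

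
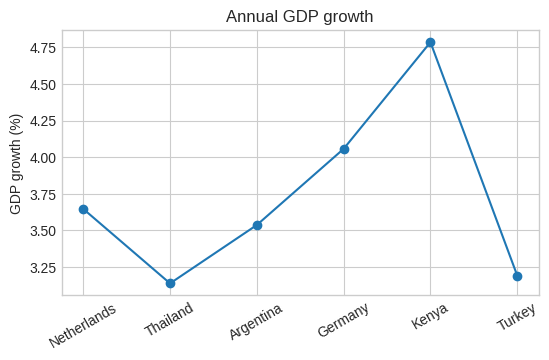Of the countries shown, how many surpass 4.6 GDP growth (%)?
1

Above 4.6: Kenya.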